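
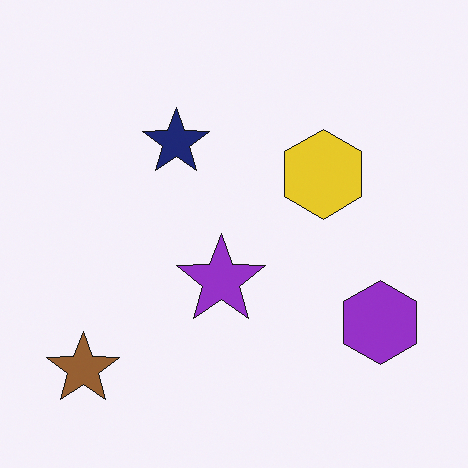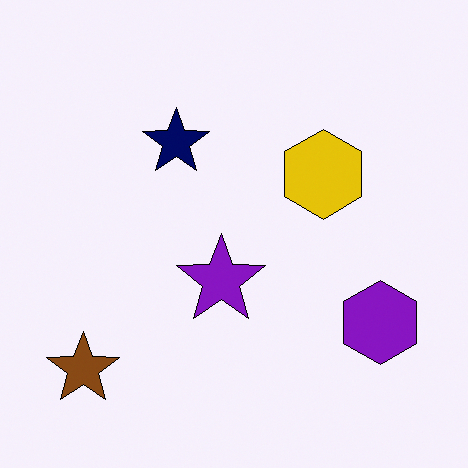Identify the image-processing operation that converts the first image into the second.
It was given slightly increased contrast.

Tones are pushed away from mid-grey across the whole image — a global contrast change.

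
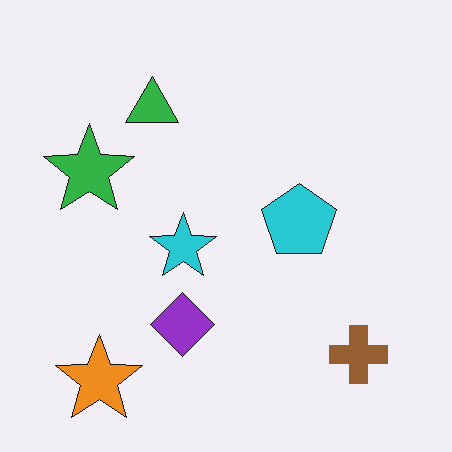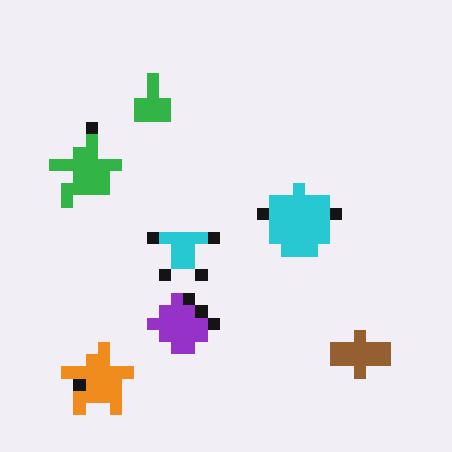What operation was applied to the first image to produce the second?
The second image is the first heavily pixelated into large blocks.

Shapes are reduced to large square blocks; fine edges and outlines are lost — a downscale-then-upscale (mosaic) effect.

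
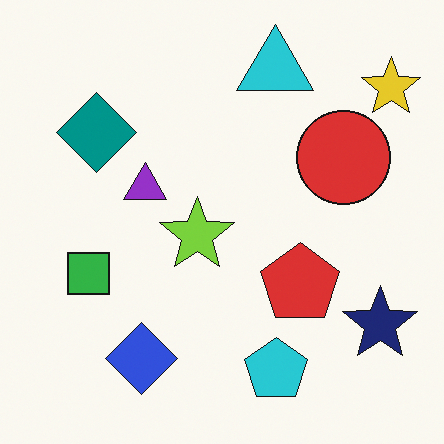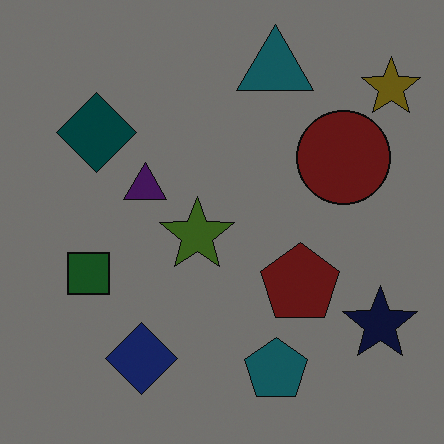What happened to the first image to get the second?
Darkened a lot.

Every pixel — background and shapes alike — is uniformly darkened.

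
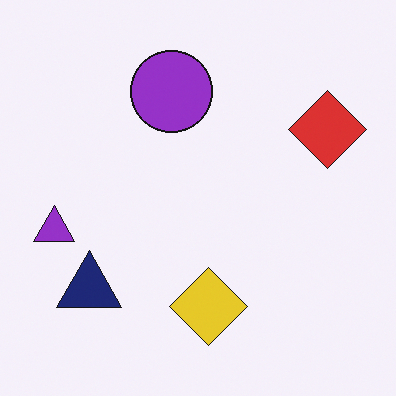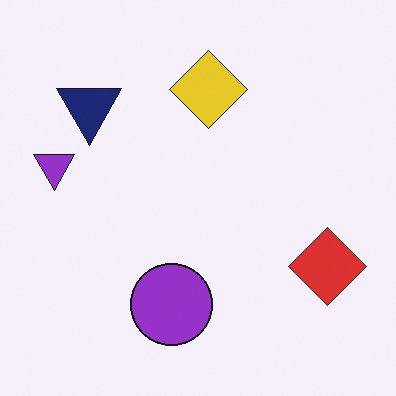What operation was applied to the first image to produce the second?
The second image is the first flipped vertically (top ↔ bottom).

The yellow diamond is in the bottom of the first image and the top of the second — shapes on opposite sides of the horizontal midline have swapped in a mirror flip.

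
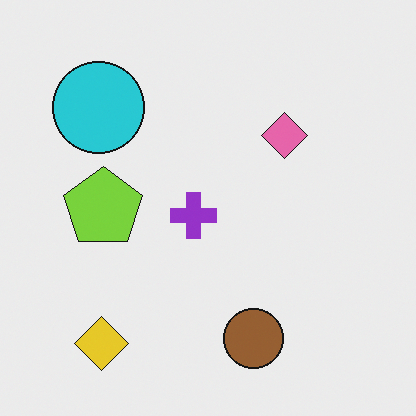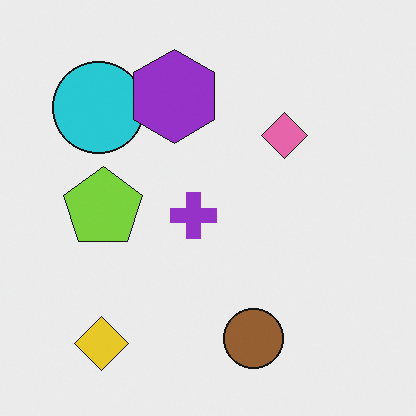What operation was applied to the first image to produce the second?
The second image is the first overlaid with an additional purple hexagon.

A purple hexagon appears in the second image that is absent from the first.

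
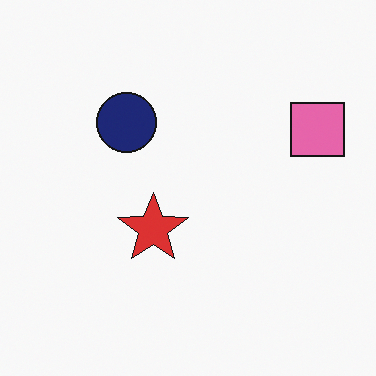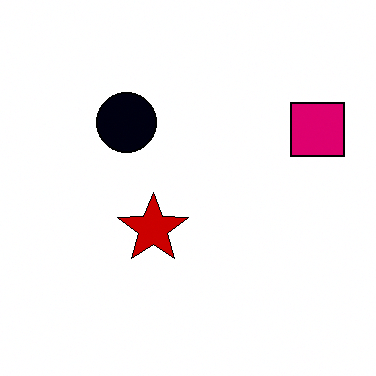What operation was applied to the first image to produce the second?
The transformation is: given much higher contrast.

Tones are pushed away from mid-grey across the whole image — a global contrast change.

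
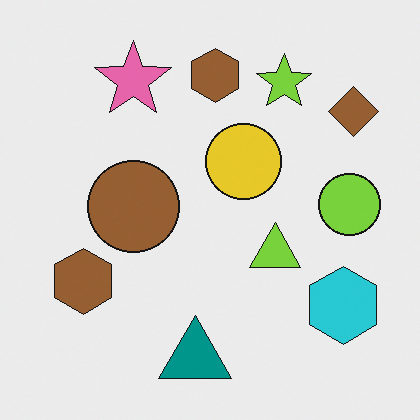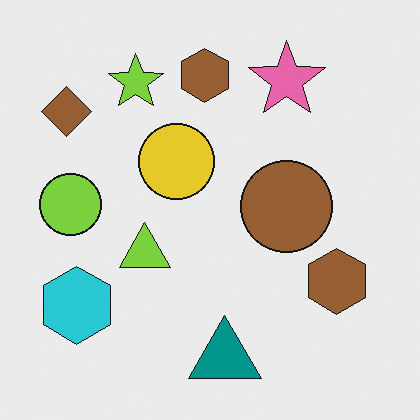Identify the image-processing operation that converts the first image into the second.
Flipped horizontally (left ↔ right).

The brown diamond is in the top-right of the first image and the top-left of the second — shapes on opposite sides of the vertical midline have swapped in a mirror flip.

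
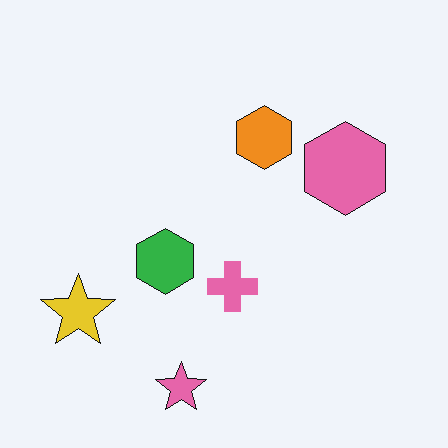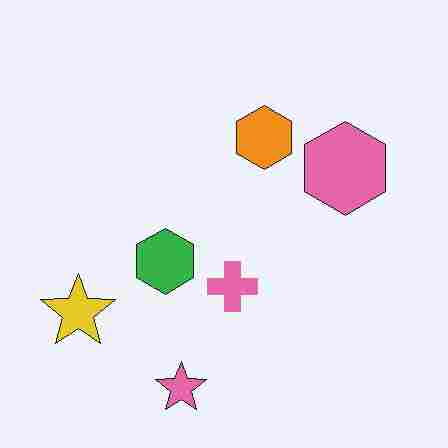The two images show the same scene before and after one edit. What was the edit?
Degraded with heavy JPEG compression.

Blocky 8×8 compression artifacts appear around shape edges and the flat background shows ringing — characteristic JPEG degradation.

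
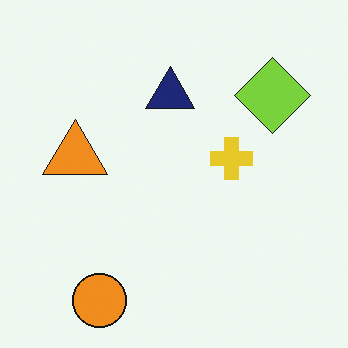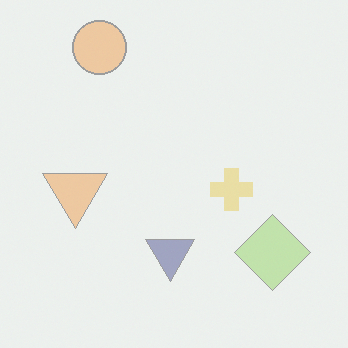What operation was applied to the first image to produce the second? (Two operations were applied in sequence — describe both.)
Flipped vertically (top ↔ bottom), then given much lower contrast.

The orange circle is in the bottom-left of the first image and the top-left of the second — shapes on opposite sides of the horizontal midline have swapped in a mirror flip. Tones are pushed toward mid-grey across the whole image — a global contrast change.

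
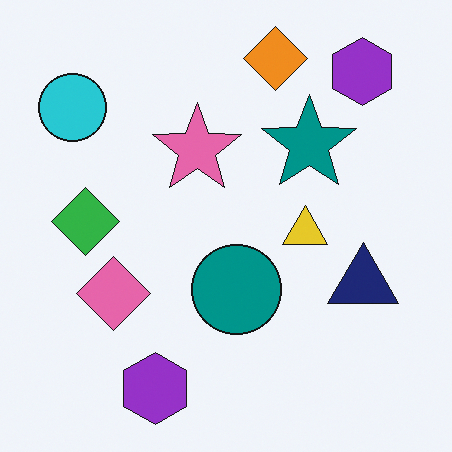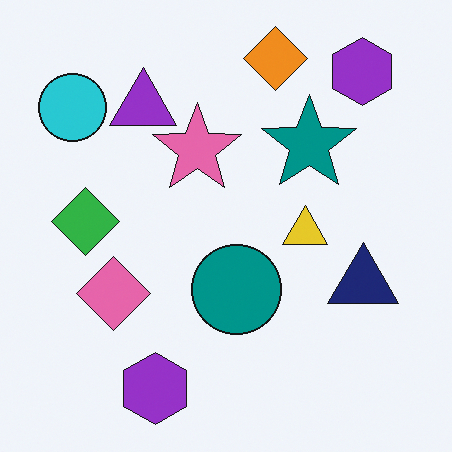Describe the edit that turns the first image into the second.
The image was overlaid with an additional purple triangle.

A purple triangle appears in the second image that is absent from the first.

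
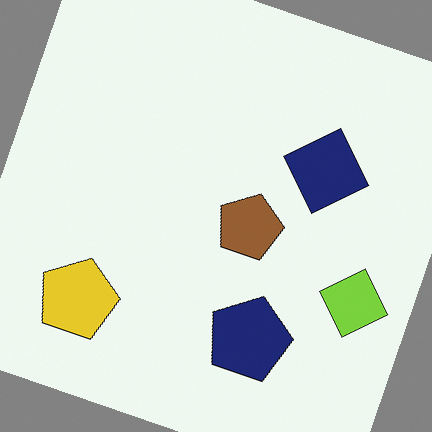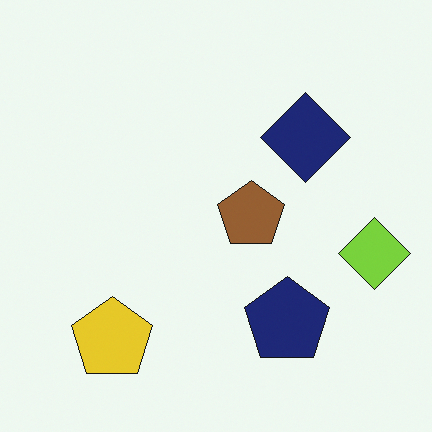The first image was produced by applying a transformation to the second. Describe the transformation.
The first image is the second rotated clockwise by a moderate amount.

Every shape is tilted by the same angle and the image corners show triangular fill wedges — a whole-image rotation by a non-right angle.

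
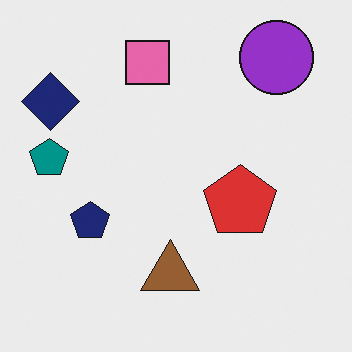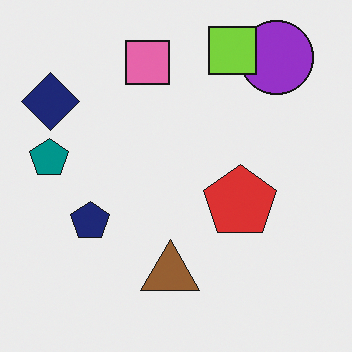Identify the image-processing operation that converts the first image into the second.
The second image is the first overlaid with an additional lime square.

A lime square appears in the second image that is absent from the first.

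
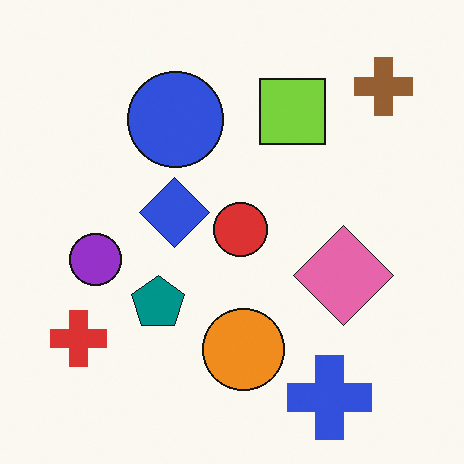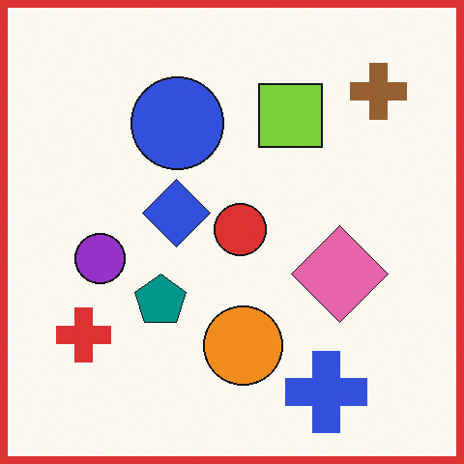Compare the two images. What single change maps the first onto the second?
The image was framed with a red border.

A solid red frame runs around the edge of the second image, with the content slightly shrunk inside it.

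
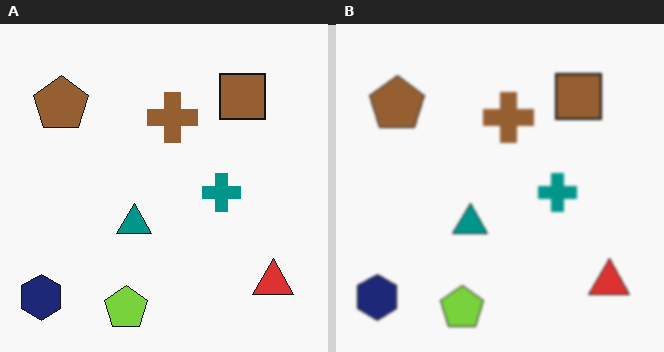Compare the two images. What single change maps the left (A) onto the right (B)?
It was slightly softened.

Shape edges and outlines are uniformly softened across the whole image.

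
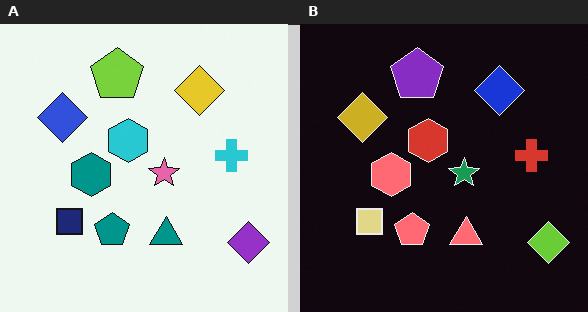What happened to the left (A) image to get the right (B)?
It was color-inverted (negative).

The light background has become dark and every shape's color is its complement — a photographic negative.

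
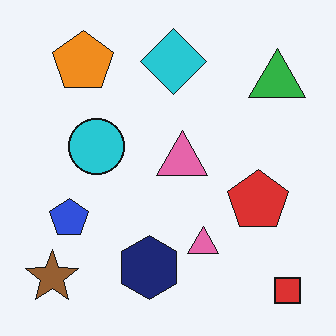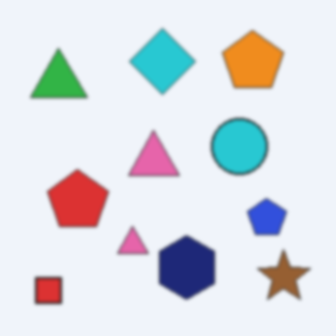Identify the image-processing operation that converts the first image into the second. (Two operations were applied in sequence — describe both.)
This is the original image flipped horizontally (left ↔ right), then lightly blurred.

The red square is in the bottom-right of the first image and the bottom-left of the second — shapes on opposite sides of the vertical midline have swapped in a mirror flip. Shape edges and outlines are uniformly softened across the whole image.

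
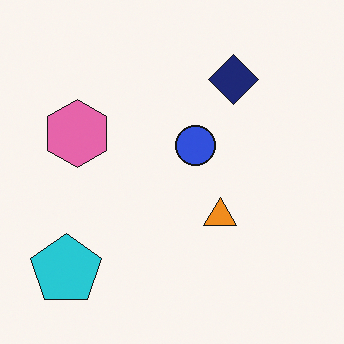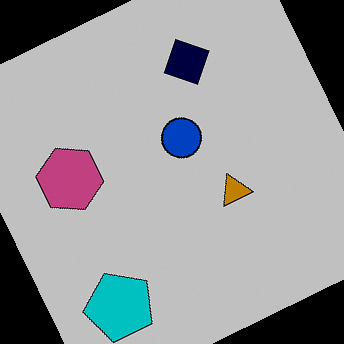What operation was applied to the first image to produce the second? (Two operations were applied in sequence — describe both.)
It was aggressively posterized, then rotated counter-clockwise by a clearly visible amount.

Each flat color has snapped to a coarser quantized level — most visibly, the near-white background has dropped to a flat grey. Every shape is tilted by the same angle and the image corners show triangular fill wedges — a whole-image rotation by a non-right angle.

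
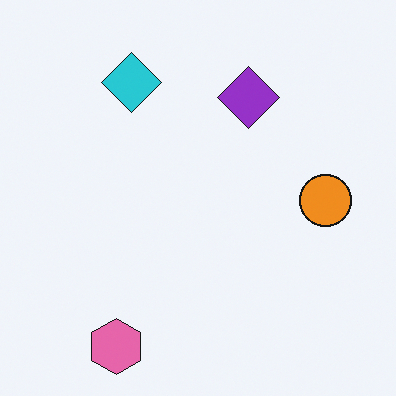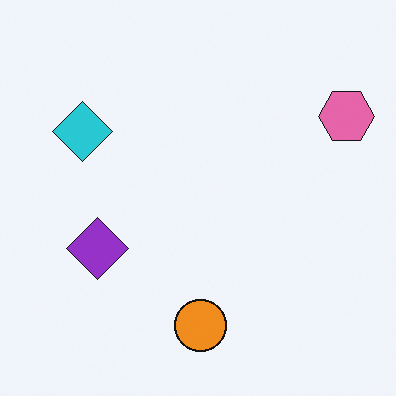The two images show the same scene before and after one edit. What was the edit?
This is the original image transposed (reflected across the top-left ↔ bottom-right diagonal).

Shapes have swapped their row and column positions — what was in the top-right is now in the bottom-left — a diagonal reflection.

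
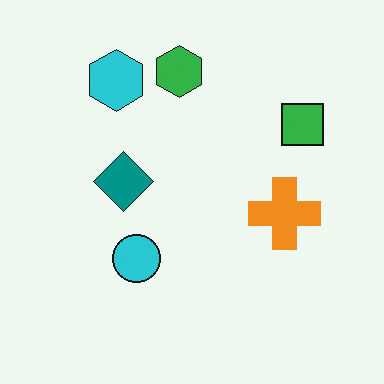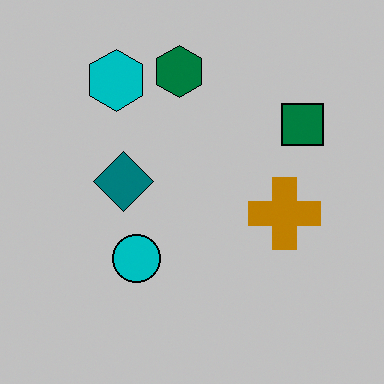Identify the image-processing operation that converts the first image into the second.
The image was aggressively posterized.

Each flat color has snapped to a coarser quantized level — most visibly, the near-white background has dropped to a flat grey.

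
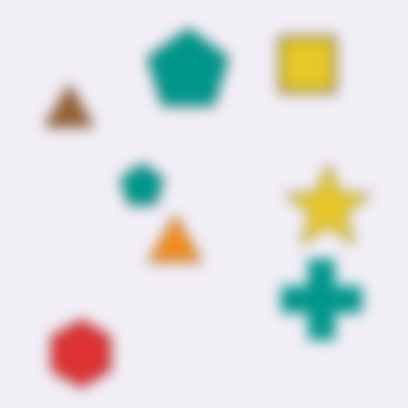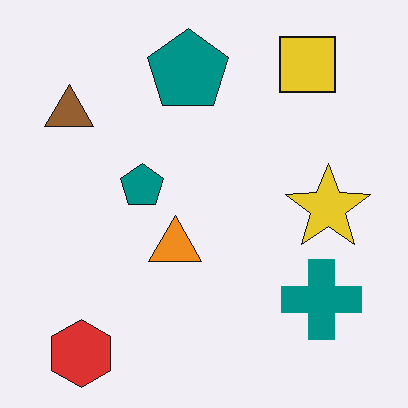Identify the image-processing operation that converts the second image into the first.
It was heavily blurred.

Shape edges and outlines are uniformly softened across the whole image.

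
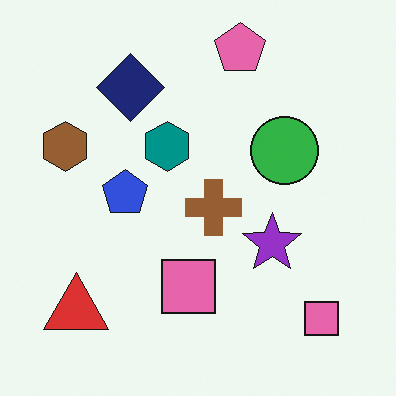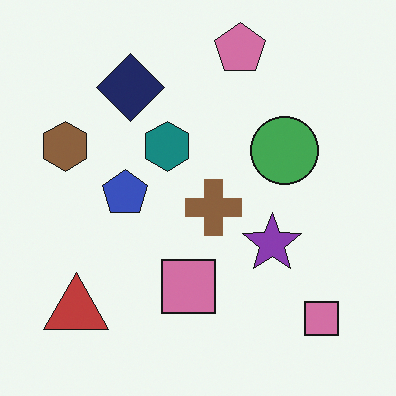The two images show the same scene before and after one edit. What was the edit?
This is the original image slightly desaturated.

All colors are more muted and greyish — a global saturation change.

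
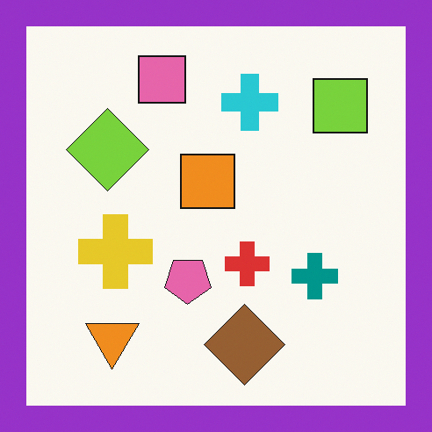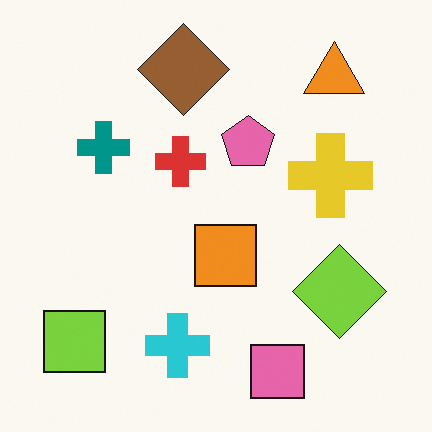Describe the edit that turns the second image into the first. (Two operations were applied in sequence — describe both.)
This is the original image rotated 180°, then framed with a purple border.

The lime square sits in the bottom-left of the second image and the top-right of the first — consistent with a whole-image 180° rotation. A solid purple frame runs around the edge of the first image, with the content slightly shrunk inside it.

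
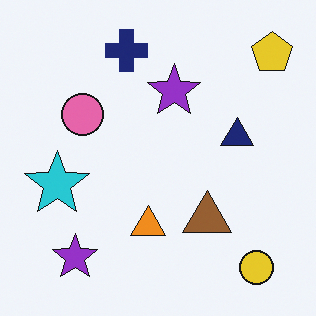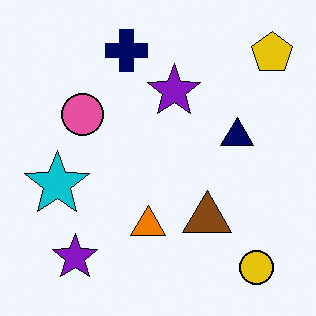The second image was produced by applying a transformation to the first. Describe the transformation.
The transformation is: given slightly increased contrast.

Tones are pushed away from mid-grey across the whole image — a global contrast change.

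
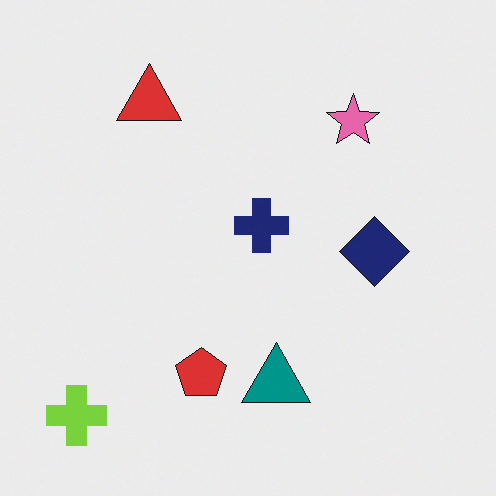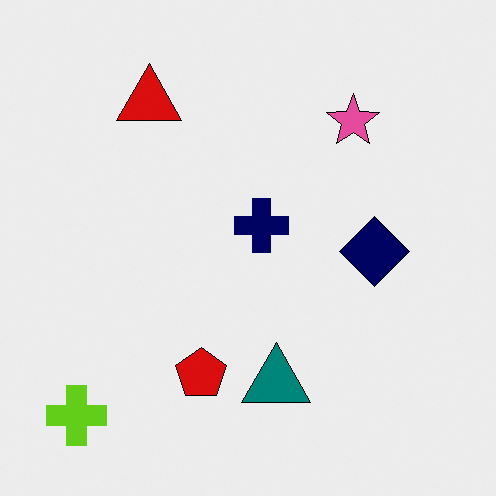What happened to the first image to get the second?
This is the original image given slightly increased contrast.

Tones are pushed away from mid-grey across the whole image — a global contrast change.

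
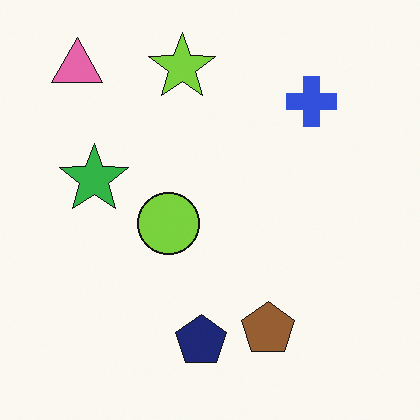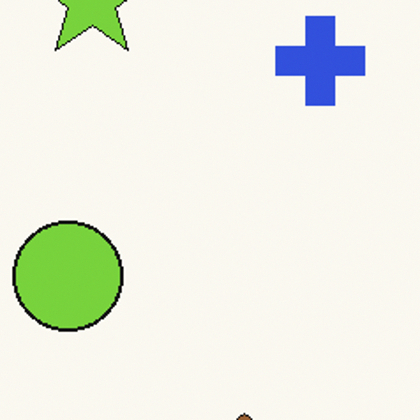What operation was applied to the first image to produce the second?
The second image is the first cropped to a noticeably smaller region and rescaled.

The visible shapes are larger and the field of view is narrower; shapes near the original edges may be partly or wholly outside the frame — a crop-and-rescale.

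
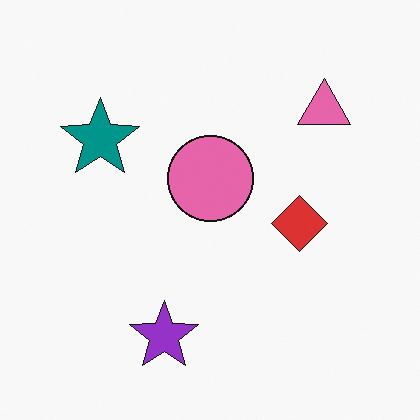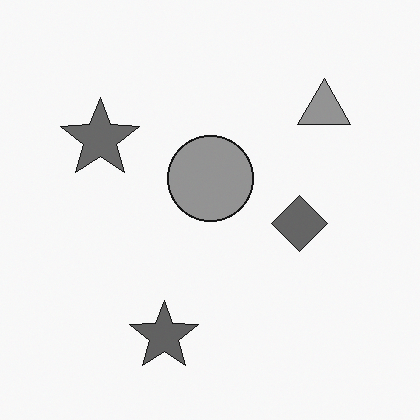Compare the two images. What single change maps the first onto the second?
The second image is the first converted to grayscale.

All color is removed — every shape is now a shade of grey.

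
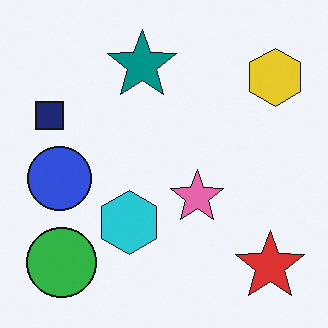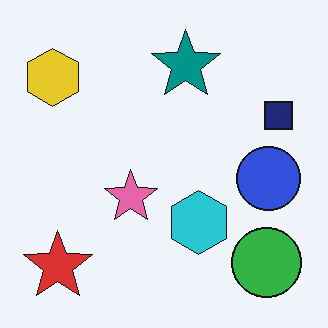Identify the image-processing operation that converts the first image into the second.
The image was flipped horizontally (left ↔ right).

The navy square is in the left of the first image and the right of the second — shapes on opposite sides of the vertical midline have swapped in a mirror flip.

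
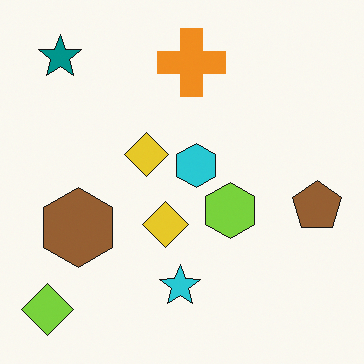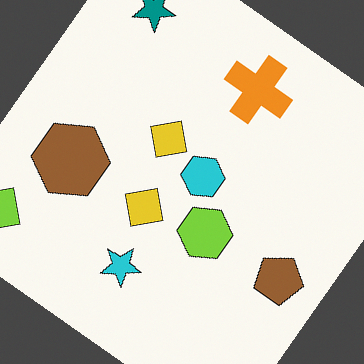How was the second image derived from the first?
This is the original image rotated clockwise by a large amount — several tens of degrees.

Every shape is tilted by the same angle and the image corners show triangular fill wedges — a whole-image rotation by a non-right angle.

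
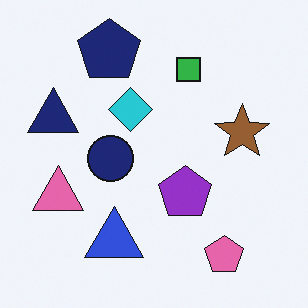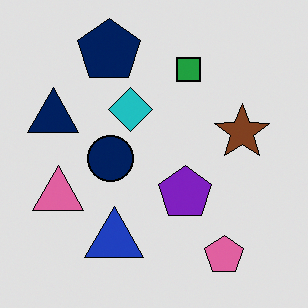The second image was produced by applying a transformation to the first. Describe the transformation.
It was moderately posterized.

Each flat color has snapped to a coarser quantized level — most visibly, the near-white background has dropped to a flat grey.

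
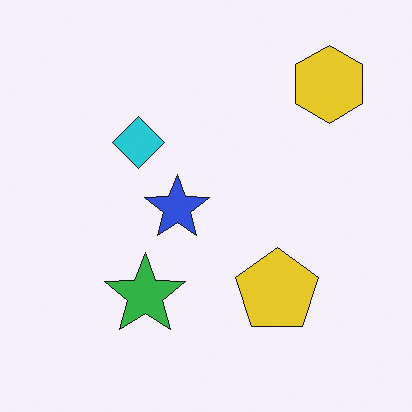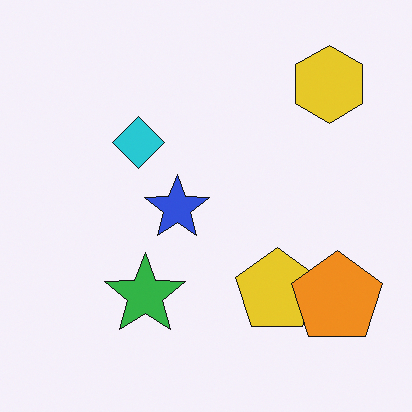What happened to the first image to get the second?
The image was overlaid with an additional orange pentagon.

An orange pentagon appears in the second image that is absent from the first.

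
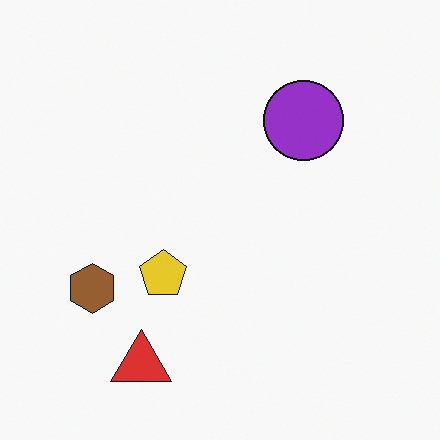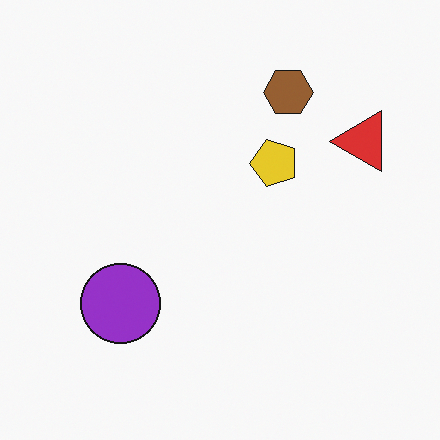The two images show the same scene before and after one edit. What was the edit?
The second image is the first transposed (reflected across the top-left ↔ bottom-right diagonal).

Shapes have swapped their row and column positions — what was in the top-right is now in the bottom-left — a diagonal reflection.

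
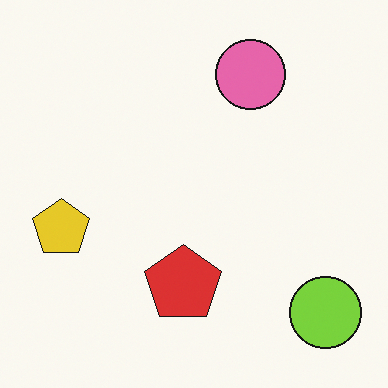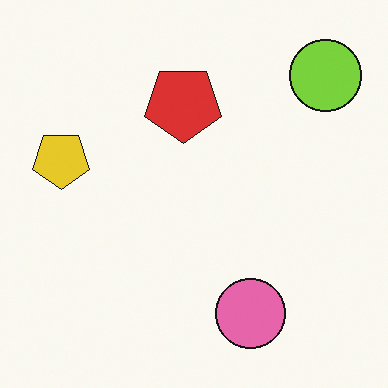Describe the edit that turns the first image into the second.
The transformation is: flipped vertically (top ↔ bottom).

The pink circle is in the top of the first image and the bottom of the second — shapes on opposite sides of the horizontal midline have swapped in a mirror flip.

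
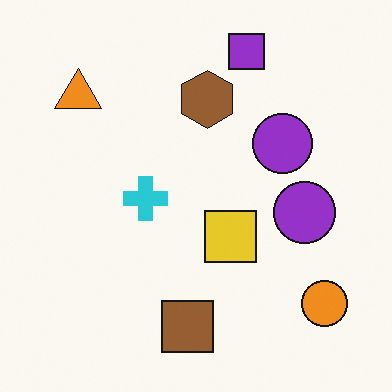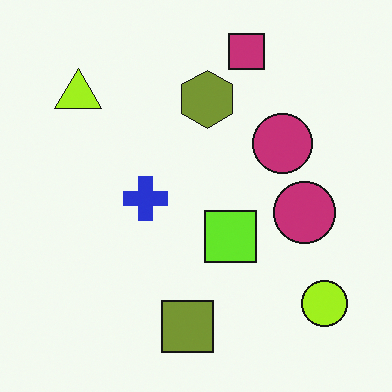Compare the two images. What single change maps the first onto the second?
The image was hue-shifted by a small amount.

Every shape's color has rotated by the same amount around the hue wheel — a uniform hue shift.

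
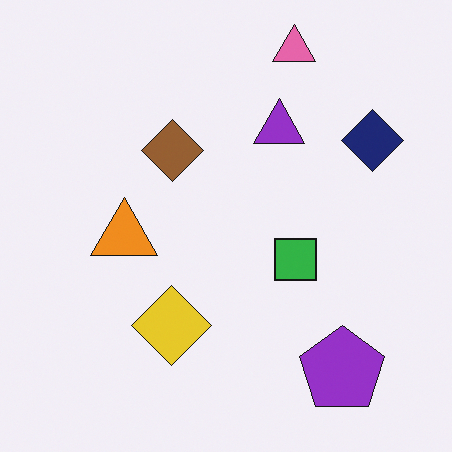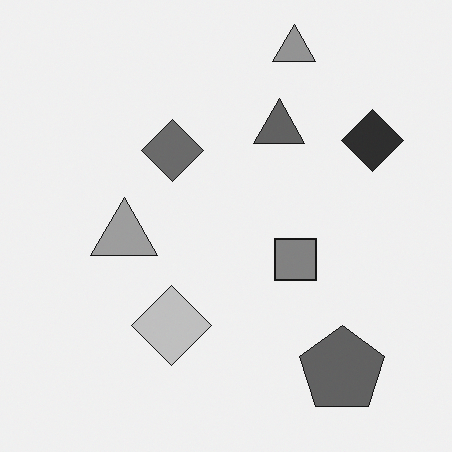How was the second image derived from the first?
The second image is the first converted to grayscale.

All color is removed — every shape is now a shade of grey.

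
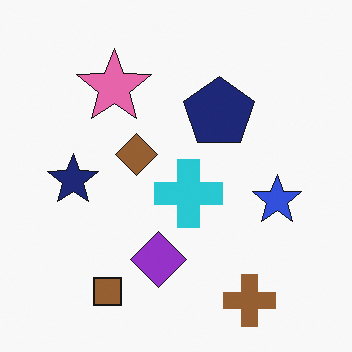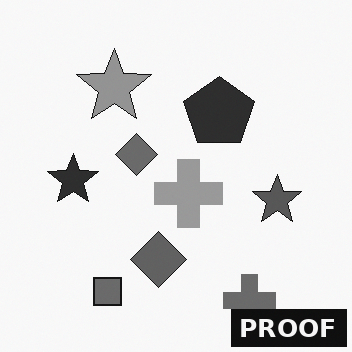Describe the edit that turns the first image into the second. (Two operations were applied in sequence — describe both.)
Converted to grayscale, then watermarked with the text "PROOF" in the lower-right corner.

All color is removed — every shape is now a shade of grey. A dark label reading "PROOF" appears in the lower-right corner.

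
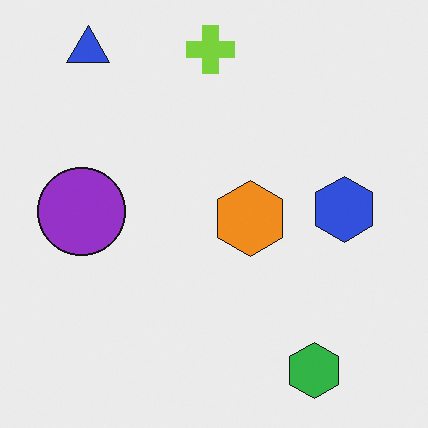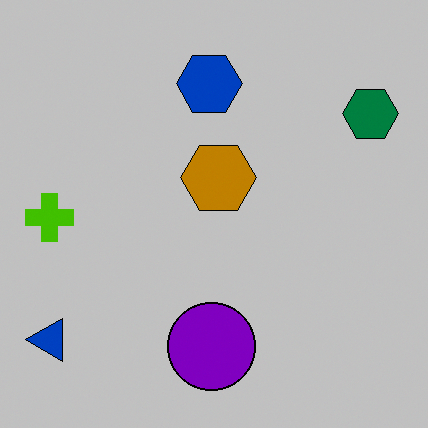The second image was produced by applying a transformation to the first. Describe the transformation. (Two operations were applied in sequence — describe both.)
This is the original image rotated 90° counter-clockwise, then aggressively posterized.

The blue triangle sits in the top-left of the first image and the bottom-left of the second — consistent with a whole-image 90° counter-clockwise rotation. Each flat color has snapped to a coarser quantized level — most visibly, the near-white background has dropped to a flat grey.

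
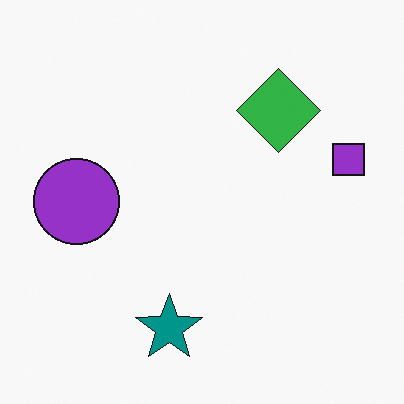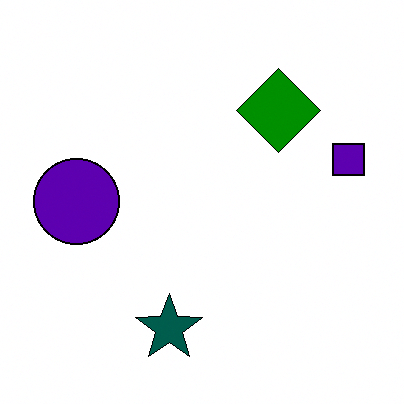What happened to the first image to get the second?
It was boosted in contrast.

Tones are pushed away from mid-grey across the whole image — a global contrast change.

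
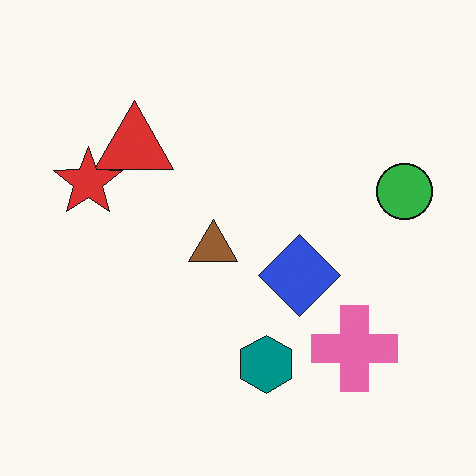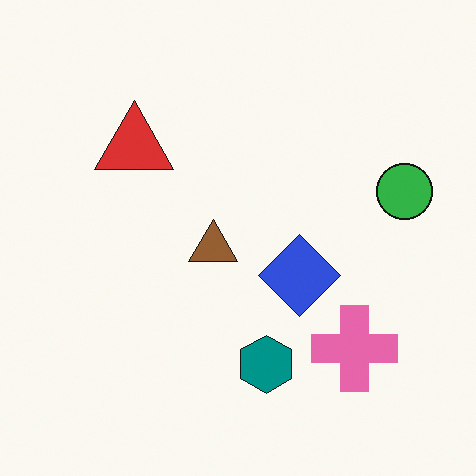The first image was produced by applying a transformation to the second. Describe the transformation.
The image was overlaid with an additional red star.

A red star appears in the first image that is absent from the second.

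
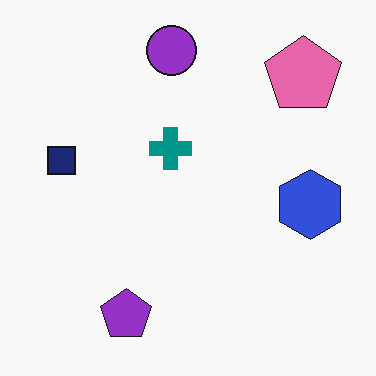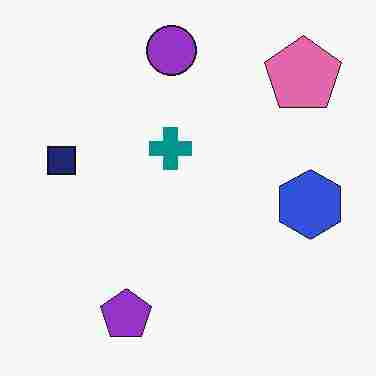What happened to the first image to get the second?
Heavily JPEG-compressed with obvious blocking artifacts.

Blocky 8×8 compression artifacts appear around shape edges and the flat background shows ringing — characteristic JPEG degradation.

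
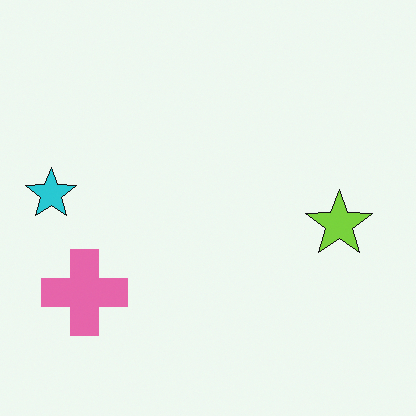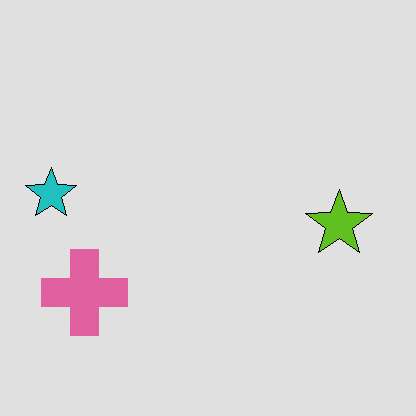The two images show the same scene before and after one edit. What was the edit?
Moderately posterized.

Each flat color has snapped to a coarser quantized level — most visibly, the near-white background has dropped to a flat grey.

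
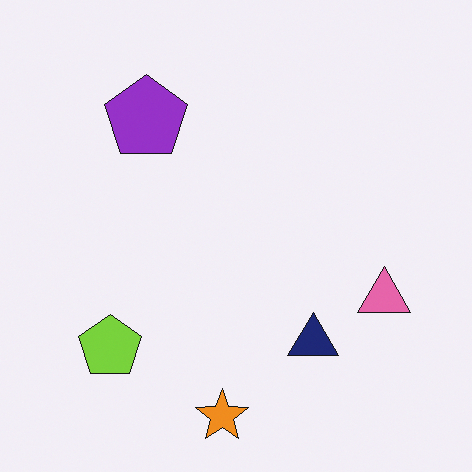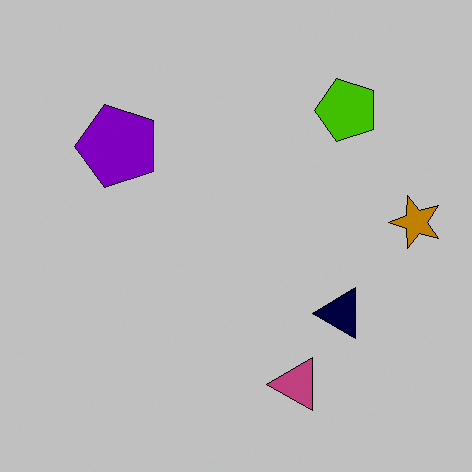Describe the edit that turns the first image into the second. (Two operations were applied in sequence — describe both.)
This is the original image transposed (reflected across the top-left ↔ bottom-right diagonal), then aggressively posterized.

Shapes have swapped their row and column positions — what was in the top-right is now in the bottom-left — a diagonal reflection. Each flat color has snapped to a coarser quantized level — most visibly, the near-white background has dropped to a flat grey.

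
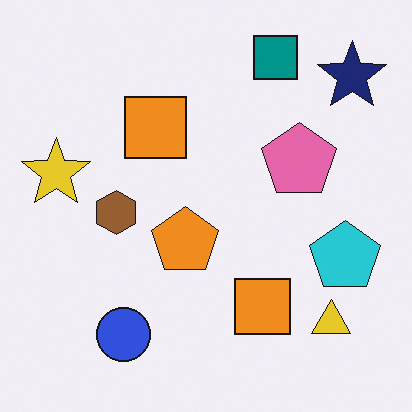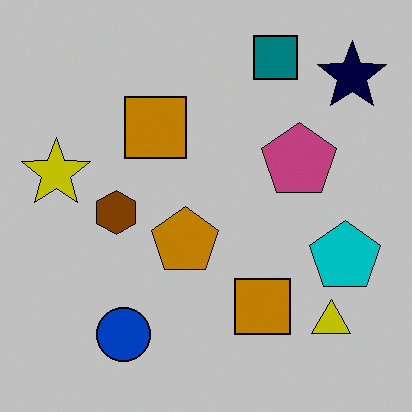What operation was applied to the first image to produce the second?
This is the original image heavily posterized to just a handful of flat colors.

Each flat color has snapped to a coarser quantized level — most visibly, the near-white background has dropped to a flat grey.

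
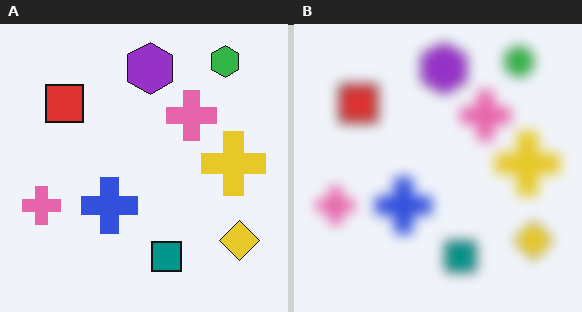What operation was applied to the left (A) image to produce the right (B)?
Strongly gaussian-blurred.

Shape edges and outlines are uniformly softened across the whole image.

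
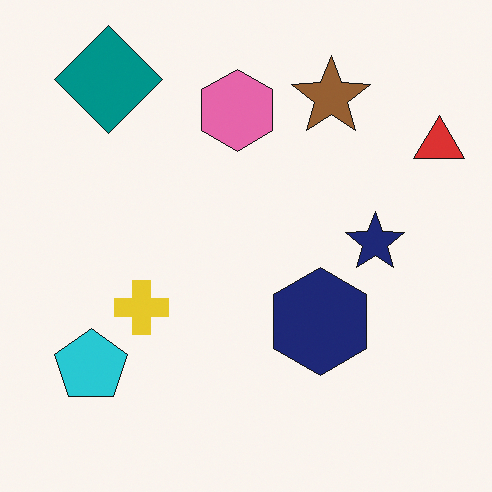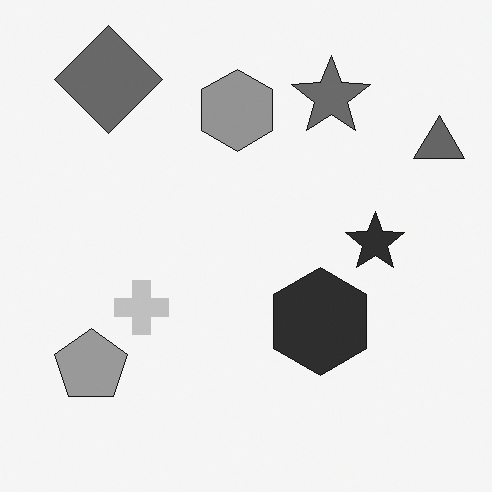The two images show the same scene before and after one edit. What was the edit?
Converted to grayscale.

All color is removed — every shape is now a shade of grey.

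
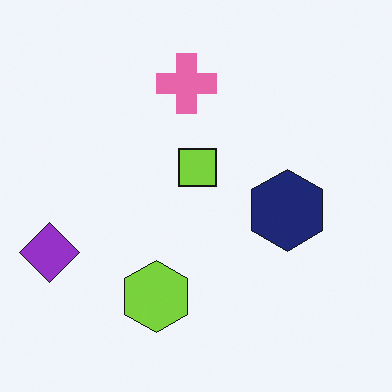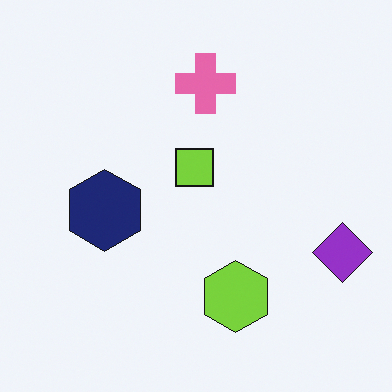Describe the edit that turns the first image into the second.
The image was flipped horizontally (left ↔ right).

The purple diamond is in the left of the first image and the right of the second — shapes on opposite sides of the vertical midline have swapped in a mirror flip.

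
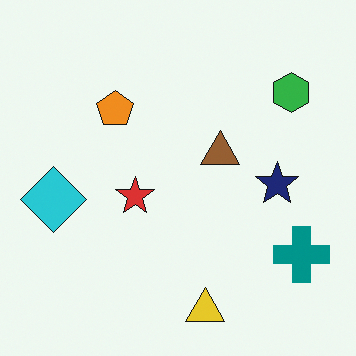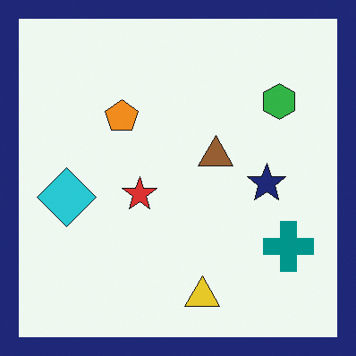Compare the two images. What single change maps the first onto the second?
It was framed with a navy border.

A solid navy frame runs around the edge of the second image, with the content slightly shrunk inside it.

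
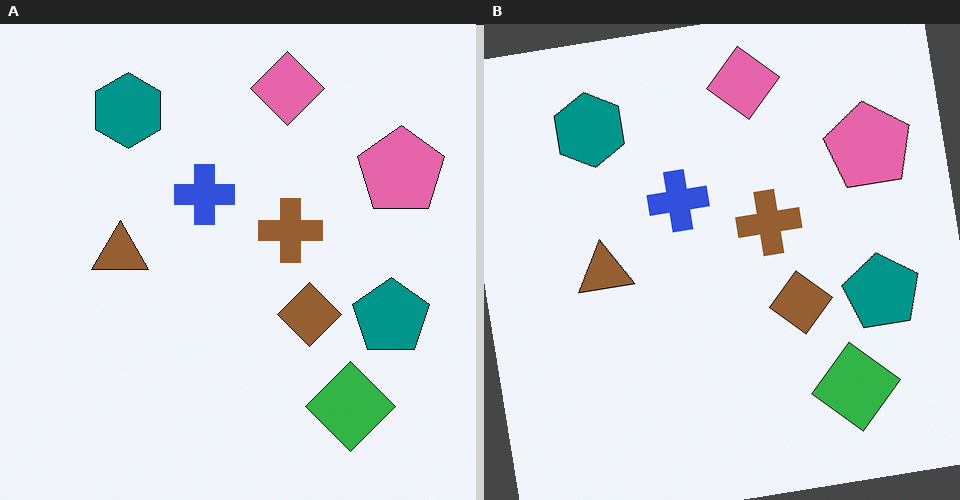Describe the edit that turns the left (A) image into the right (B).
This is the original image rotated counter-clockwise by a slight angle.

Every shape is tilted by the same angle and the image corners show triangular fill wedges — a whole-image rotation by a non-right angle.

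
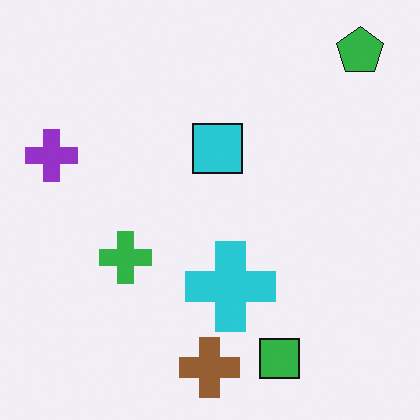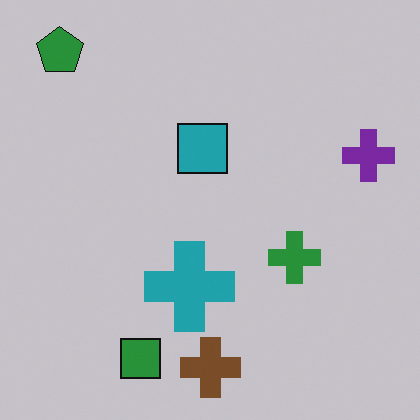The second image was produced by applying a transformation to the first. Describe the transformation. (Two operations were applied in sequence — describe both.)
This is the original image flipped horizontally (left ↔ right), then darkened a little.

The purple cross is in the left of the first image and the right of the second — shapes on opposite sides of the vertical midline have swapped in a mirror flip. Every pixel — background and shapes alike — is uniformly darkened.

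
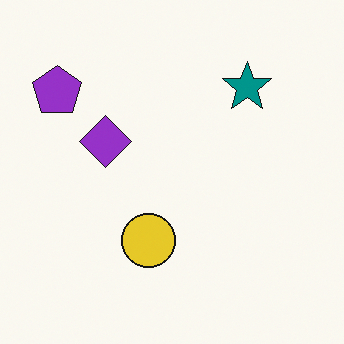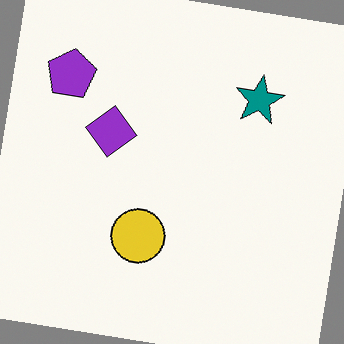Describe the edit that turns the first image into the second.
It was rotated clockwise by a small amount.

Every shape is tilted by the same angle and the image corners show triangular fill wedges — a whole-image rotation by a non-right angle.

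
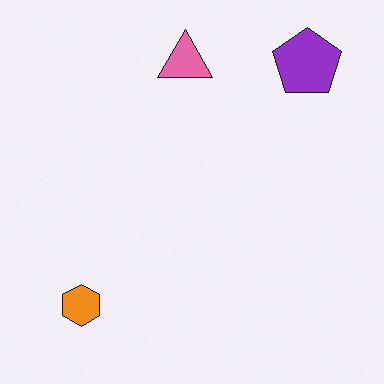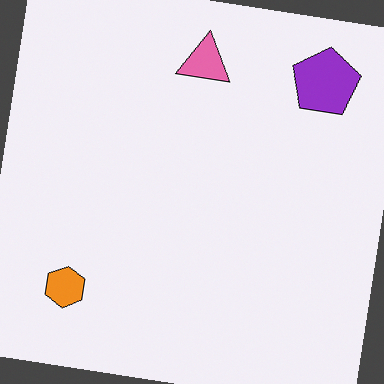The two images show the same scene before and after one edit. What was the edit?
The image was rotated clockwise by a slight angle.

Every shape is tilted by the same angle and the image corners show triangular fill wedges — a whole-image rotation by a non-right angle.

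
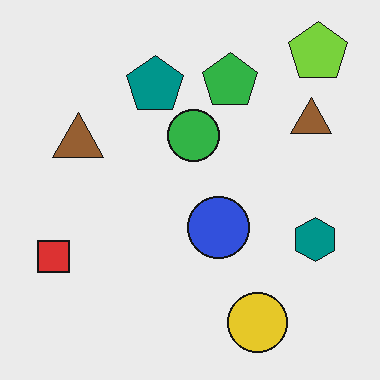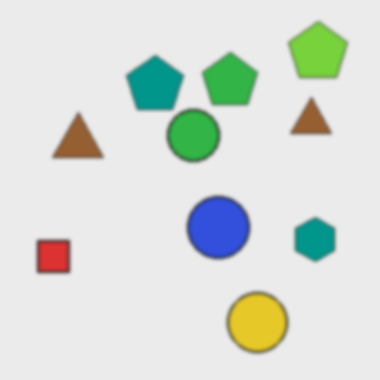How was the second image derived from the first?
Slightly softened.

Shape edges and outlines are uniformly softened across the whole image.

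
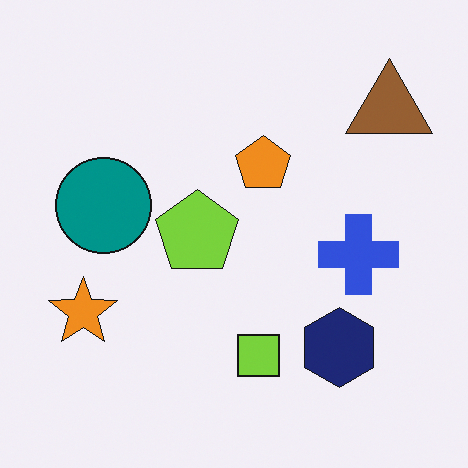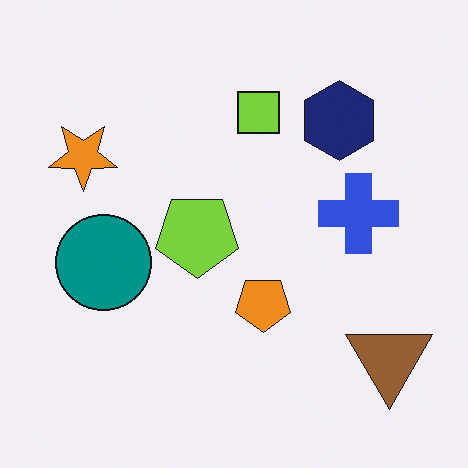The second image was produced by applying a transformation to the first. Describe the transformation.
The image was flipped vertically (top ↔ bottom).

The brown triangle is in the top-right of the first image and the bottom-right of the second — shapes on opposite sides of the horizontal midline have swapped in a mirror flip.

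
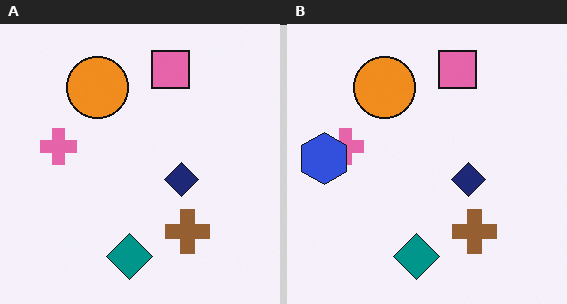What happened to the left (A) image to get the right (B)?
The right (B) image is the left (A) overlaid with an additional blue hexagon.

A blue hexagon appears in the right (B) image that is absent from the left (A).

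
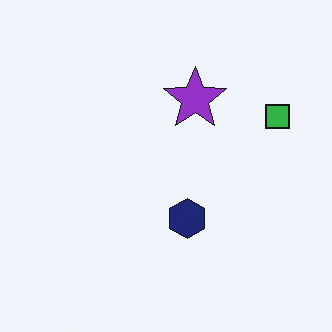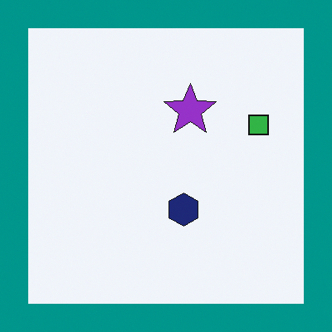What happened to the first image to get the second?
Framed with a teal border.

A solid teal frame runs around the edge of the second image, with the content slightly shrunk inside it.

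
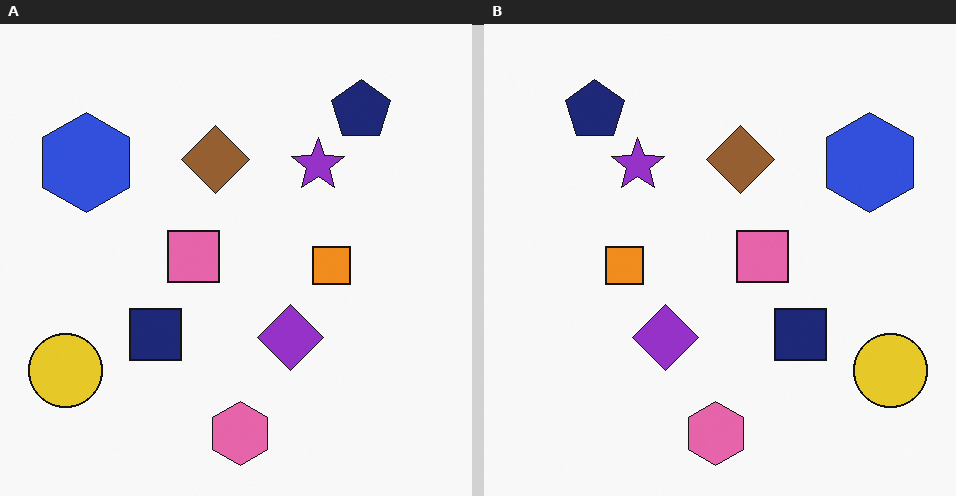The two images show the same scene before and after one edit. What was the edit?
The right (B) image is the left (A) flipped horizontally (left ↔ right).

The yellow circle is in the bottom-left of the left (A) image and the bottom-right of the right (B) — shapes on opposite sides of the vertical midline have swapped in a mirror flip.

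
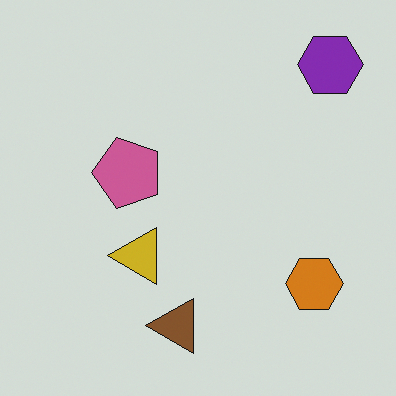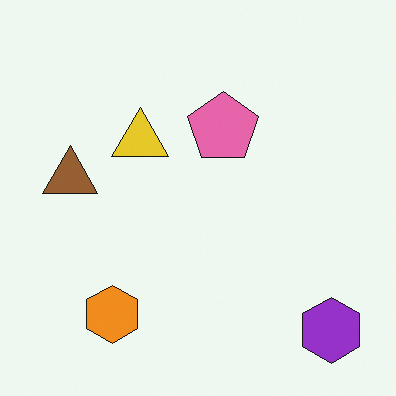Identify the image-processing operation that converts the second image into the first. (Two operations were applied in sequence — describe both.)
It was rotated 90° counter-clockwise, then slightly darkened.

The purple hexagon sits in the bottom-right of the second image and the top-right of the first — consistent with a whole-image 90° counter-clockwise rotation. Every pixel — background and shapes alike — is uniformly darkened.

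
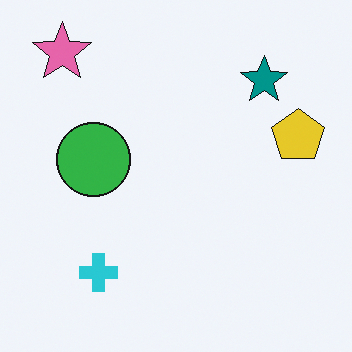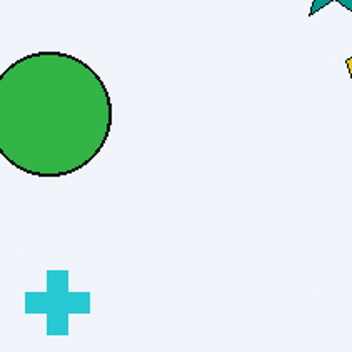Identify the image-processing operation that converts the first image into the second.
The second image is the first cropped to a noticeably smaller region and rescaled.

The visible shapes are larger and the field of view is narrower; shapes near the original edges may be partly or wholly outside the frame — a crop-and-rescale.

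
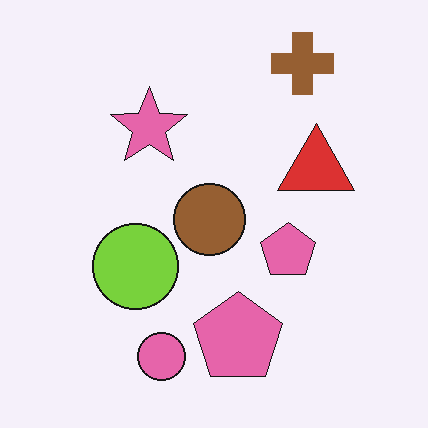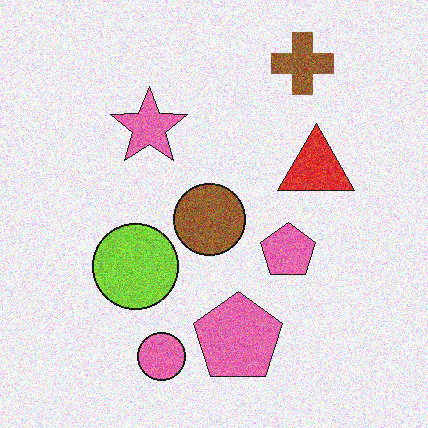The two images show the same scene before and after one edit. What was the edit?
The transformation is: degraded with visible gaussian noise.

Random speckle covers the whole image, including the flat background.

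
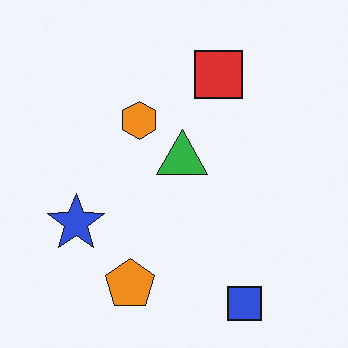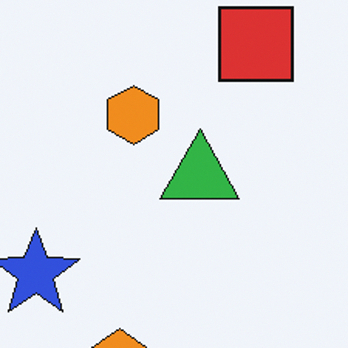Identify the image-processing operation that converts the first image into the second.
It was cropped to a modestly smaller region and rescaled.

The visible shapes are larger and the field of view is narrower; shapes near the original edges may be partly or wholly outside the frame — a crop-and-rescale.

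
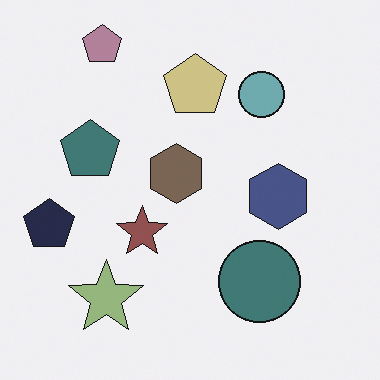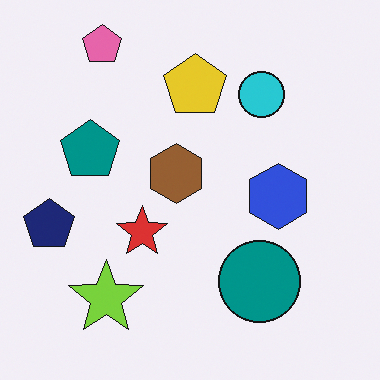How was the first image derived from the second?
The transformation is: heavily desaturated.

All colors are more muted and greyish — a global saturation change.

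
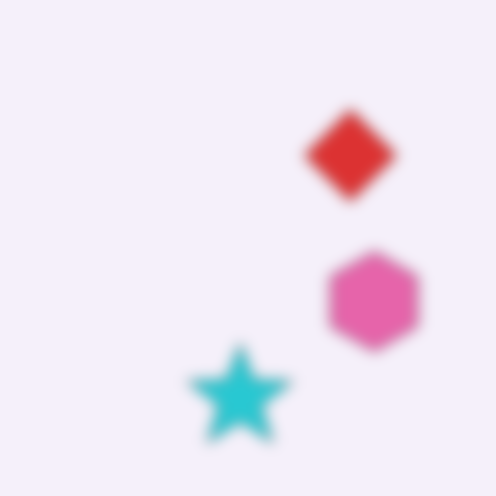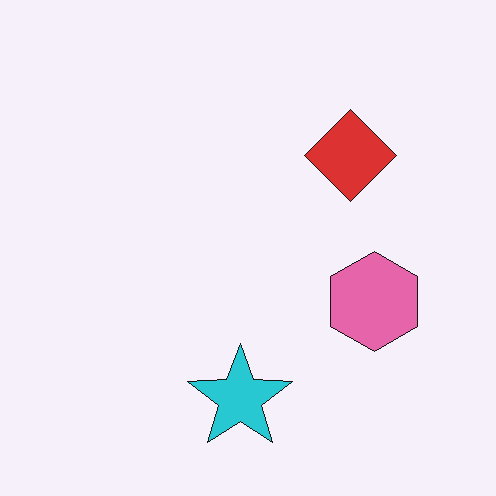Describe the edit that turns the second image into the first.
The transformation is: strongly gaussian-blurred.

Shape edges and outlines are uniformly softened across the whole image.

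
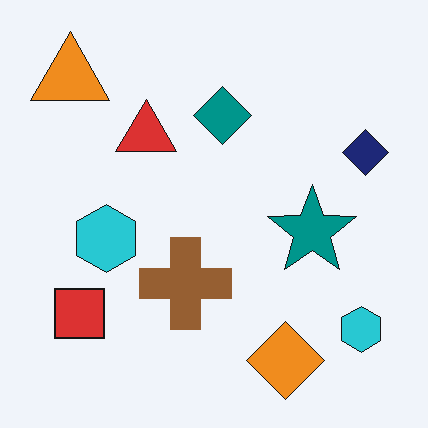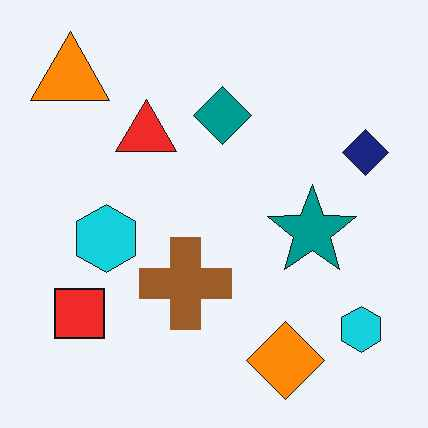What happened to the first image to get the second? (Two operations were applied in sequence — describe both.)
Slightly oversaturated, then JPEG-compressed with visible artifacts.

All colors are more vivid — a global saturation change. Blocky 8×8 compression artifacts appear around shape edges and the flat background shows ringing — characteristic JPEG degradation.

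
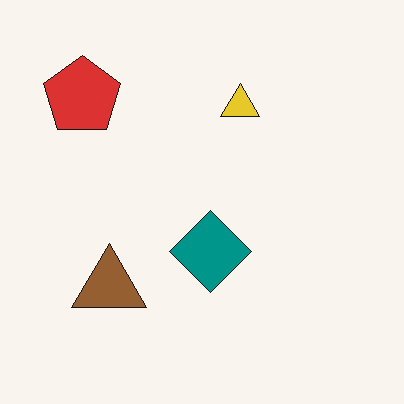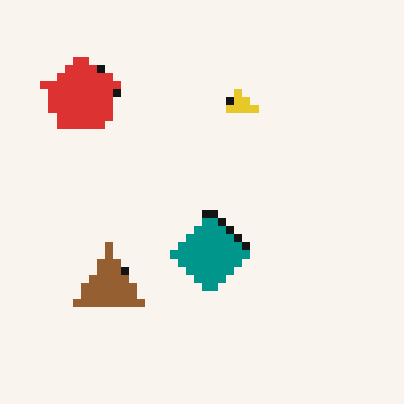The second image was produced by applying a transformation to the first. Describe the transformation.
The transformation is: moderately pixelated.

Shapes are reduced to large square blocks; fine edges and outlines are lost — a downscale-then-upscale (mosaic) effect.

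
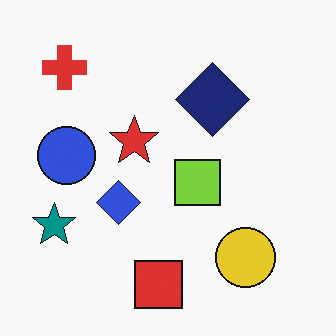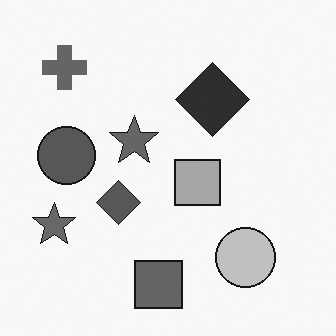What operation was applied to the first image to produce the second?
This is the original image converted to grayscale.

All color is removed — every shape is now a shade of grey.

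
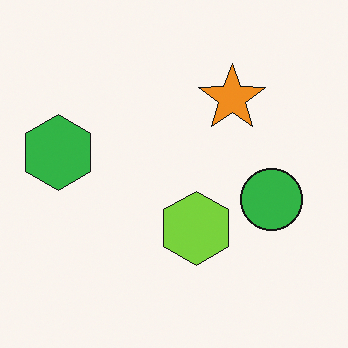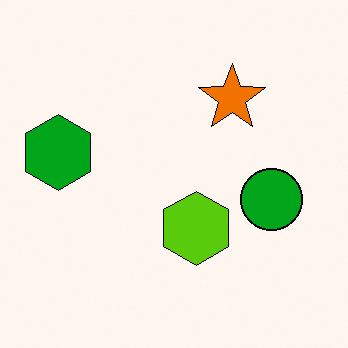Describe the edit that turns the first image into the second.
Given slightly increased contrast.

Tones are pushed away from mid-grey across the whole image — a global contrast change.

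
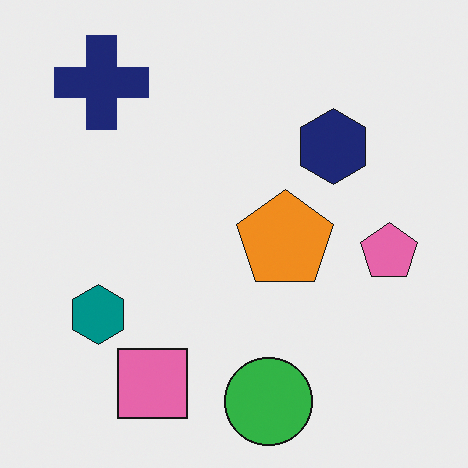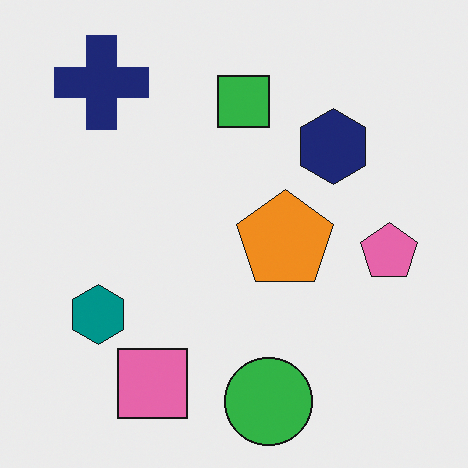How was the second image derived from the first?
The image was overlaid with an additional green square.

A green square appears in the second image that is absent from the first.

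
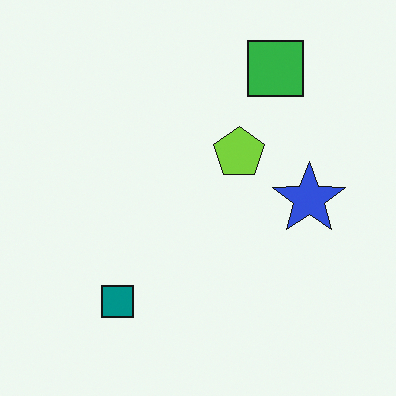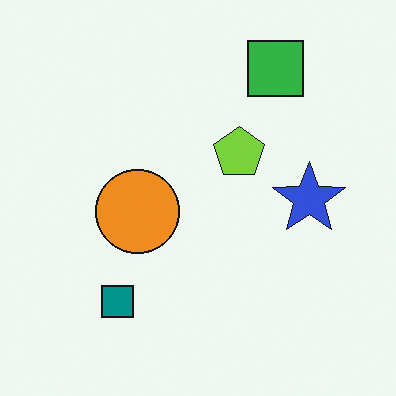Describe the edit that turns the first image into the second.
The transformation is: overlaid with an additional orange circle.

An orange circle appears in the second image that is absent from the first.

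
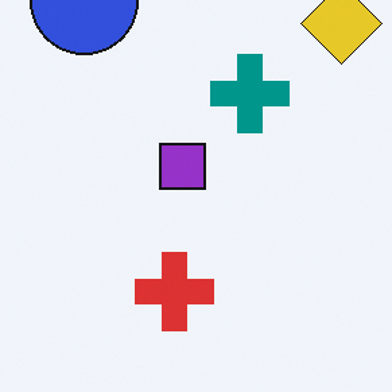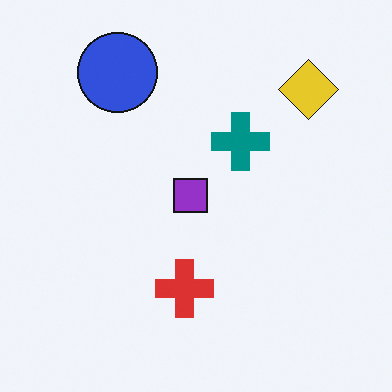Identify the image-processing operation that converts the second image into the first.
The transformation is: cropped slightly and scaled back up.

The visible shapes are larger and the field of view is narrower; shapes near the original edges may be partly or wholly outside the frame — a crop-and-rescale.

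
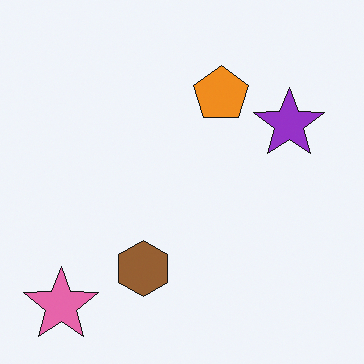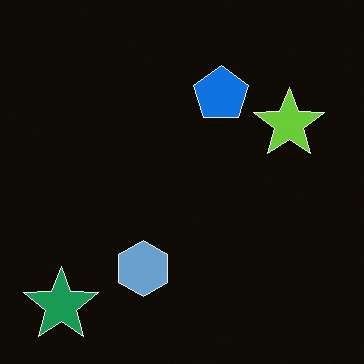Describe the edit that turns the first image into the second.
It was color-inverted (negative).

The light background has become dark and every shape's color is its complement — a photographic negative.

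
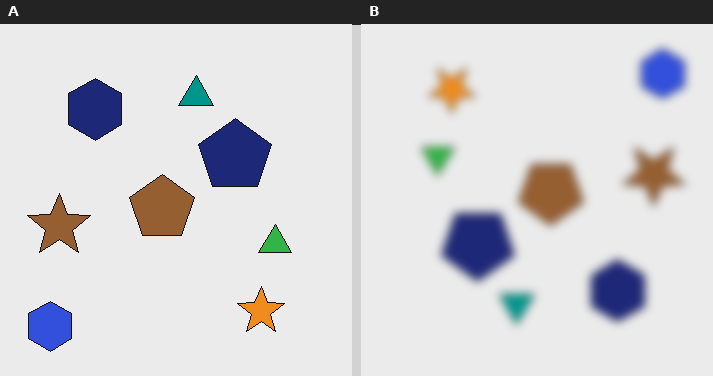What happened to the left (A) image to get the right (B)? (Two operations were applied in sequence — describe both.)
Noticeably gaussian-blurred, then rotated 180°.

Shape edges and outlines are uniformly softened across the whole image. The blue hexagon sits in the bottom-left of the left (A) image and the top-right of the right (B) — consistent with a whole-image 180° rotation.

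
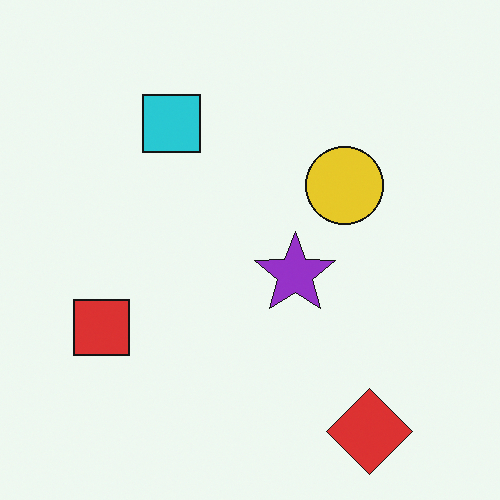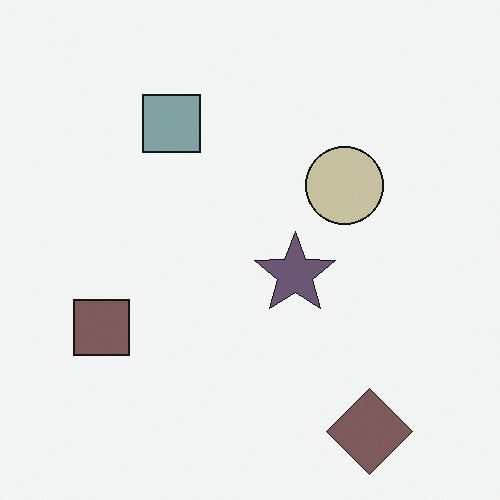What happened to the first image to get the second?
The image was heavily desaturated.

All colors are more muted and greyish — a global saturation change.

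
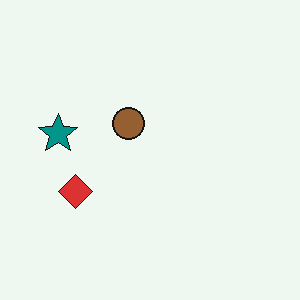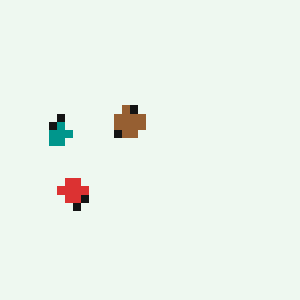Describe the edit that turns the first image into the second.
Pixelated into visible square blocks.

Shapes are reduced to large square blocks; fine edges and outlines are lost — a downscale-then-upscale (mosaic) effect.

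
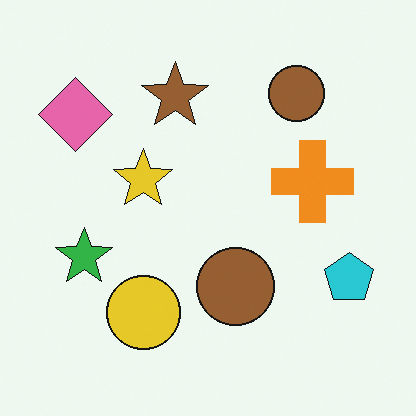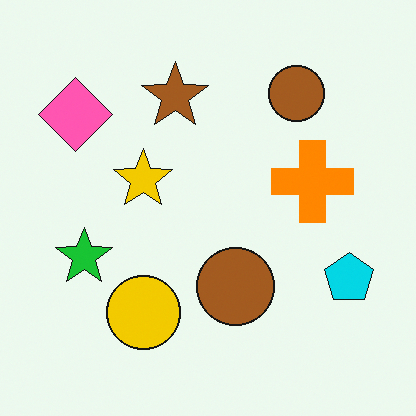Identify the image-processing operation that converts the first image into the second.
It was slightly oversaturated.

All colors are more vivid — a global saturation change.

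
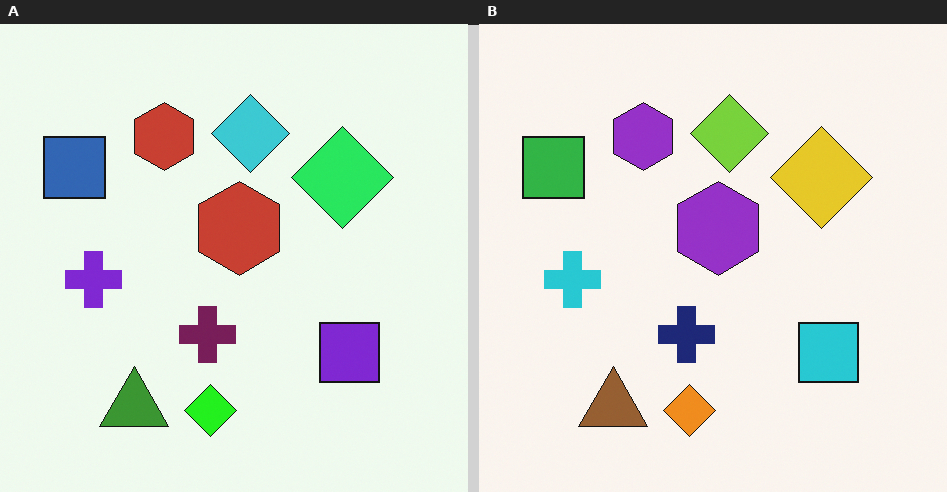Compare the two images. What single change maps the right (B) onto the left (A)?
The image was hue-shifted by a moderate amount.

Every shape's color has rotated by the same amount around the hue wheel — a uniform hue shift.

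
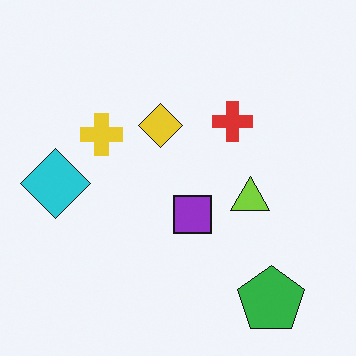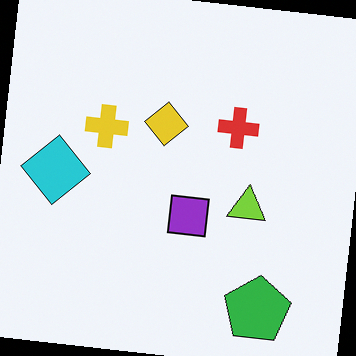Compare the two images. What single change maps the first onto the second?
The transformation is: rotated clockwise by a small amount.

Every shape is tilted by the same angle and the image corners show triangular fill wedges — a whole-image rotation by a non-right angle.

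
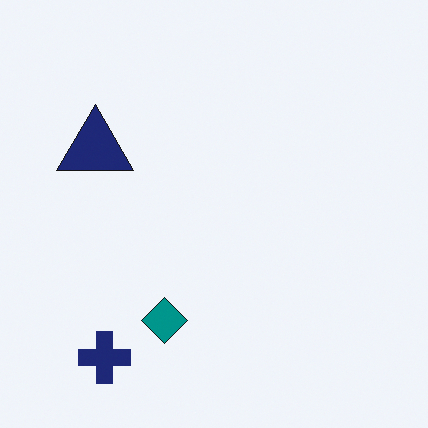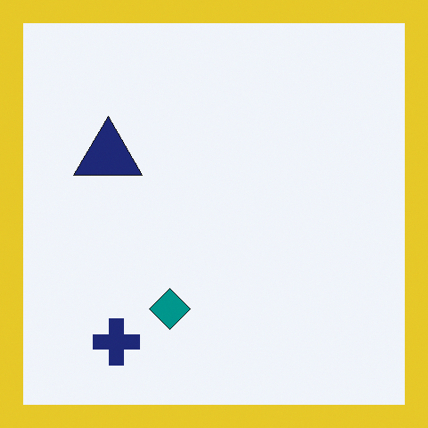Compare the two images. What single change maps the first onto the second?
The image was framed with a yellow border.

A solid yellow frame runs around the edge of the second image, with the content slightly shrunk inside it.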